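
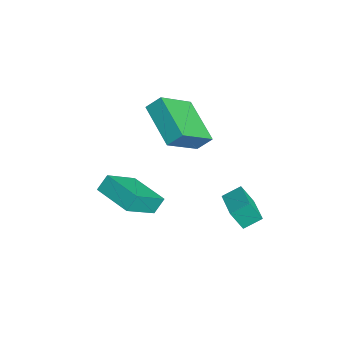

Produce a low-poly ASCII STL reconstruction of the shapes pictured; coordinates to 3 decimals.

solid 
facet normal -0.987 0.007 -0.163
outer loop
vertex -1.885 0.65 -0.471
vertex -1.948 1.424 -0.058
vertex -1.732 1.144 -1.374
endloop
endfacet
facet normal 0.073 -0.880 -0.469
outer loop
vertex -0.332 1.136 -1.142
vertex -1.885 0.65 -0.471
vertex -1.732 1.144 -1.374
endloop
endfacet
facet normal -0.987 0.005 -0.163
outer loop
vertex -1.732 1.144 -1.374
vertex -1.948 1.424 -0.058
vertex -1.796 1.918 -0.961
endloop
endfacet
facet normal 0.146 0.475 -0.868
outer loop
vertex -1.796 1.918 -0.961
vertex -0.332 1.136 -1.142
vertex -1.732 1.144 -1.374
endloop
endfacet
facet normal -0.147 -0.475 0.868
outer loop
vertex -1.885 0.65 -0.471
vertex -0.548 1.416 0.174
vertex -1.948 1.424 -0.058
endloop
endfacet
facet normal 0.073 -0.880 -0.469
outer loop
vertex -0.484 0.642 -0.239
vertex -1.885 0.65 -0.471
vertex -0.332 1.136 -1.142
endloop
endfacet
facet normal -0.146 -0.475 0.868
outer loop
vertex -0.484 0.642 -0.239
vertex -0.548 1.416 0.174
vertex -1.885 0.65 -0.471
endloop
endfacet
facet normal -0.073 0.880 0.469
outer loop
vertex -1.948 1.424 -0.058
vertex -0.548 1.416 0.174
vertex -1.796 1.918 -0.961
endloop
endfacet
facet normal 0.146 0.475 -0.868
outer loop
vertex -0.395 1.91 -0.729
vertex -0.332 1.136 -1.142
vertex -1.796 1.918 -0.961
endloop
endfacet
facet normal -0.073 0.880 0.469
outer loop
vertex -1.796 1.918 -0.961
vertex -0.548 1.416 0.174
vertex -0.395 1.91 -0.729
endloop
endfacet
facet normal 0.987 -0.006 0.163
outer loop
vertex -0.395 1.91 -0.729
vertex -0.484 0.642 -0.239
vertex -0.332 1.136 -1.142
endloop
endfacet
facet normal 0.986 -0.006 0.164
outer loop
vertex -0.548 1.416 0.174
vertex -0.484 0.642 -0.239
vertex -0.395 1.91 -0.729
endloop
endfacet
facet normal -0.420 0.672 -0.611
outer loop
vertex -4.678 0.026 3.067
vertex -2.816 0.478 2.284
vertex -4.777 -0.555 2.496
endloop
endfacet
facet normal -0.899 -0.219 0.378
outer loop
vertex -3.924 -1.918 3.736
vertex -4.678 0.026 3.067
vertex -4.777 -0.555 2.496
endloop
endfacet
facet normal -0.420 0.671 -0.611
outer loop
vertex -4.777 -0.555 2.496
vertex -2.816 0.478 2.284
vertex -2.914 -0.103 1.713
endloop
endfacet
facet normal -0.121 -0.708 -0.696
outer loop
vertex -2.914 -0.103 1.713
vertex -3.924 -1.918 3.736
vertex -4.777 -0.555 2.496
endloop
endfacet
facet normal 0.121 0.708 0.696
outer loop
vertex -4.678 0.026 3.067
vertex -1.963 -0.885 3.524
vertex -2.816 0.478 2.284
endloop
endfacet
facet normal -0.900 -0.219 0.377
outer loop
vertex -3.826 -1.337 4.307
vertex -4.678 0.026 3.067
vertex -3.924 -1.918 3.736
endloop
endfacet
facet normal 0.121 0.708 0.696
outer loop
vertex -3.826 -1.337 4.307
vertex -1.963 -0.885 3.524
vertex -4.678 0.026 3.067
endloop
endfacet
facet normal 0.900 0.219 -0.378
outer loop
vertex -2.816 0.478 2.284
vertex -1.963 -0.885 3.524
vertex -2.914 -0.103 1.713
endloop
endfacet
facet normal -0.121 -0.708 -0.696
outer loop
vertex -2.062 -1.466 2.953
vertex -3.924 -1.918 3.736
vertex -2.914 -0.103 1.713
endloop
endfacet
facet normal 0.900 0.218 -0.378
outer loop
vertex -2.914 -0.103 1.713
vertex -1.963 -0.885 3.524
vertex -2.062 -1.466 2.953
endloop
endfacet
facet normal 0.420 -0.671 0.611
outer loop
vertex -2.062 -1.466 2.953
vertex -3.826 -1.337 4.307
vertex -3.924 -1.918 3.736
endloop
endfacet
facet normal 0.420 -0.672 0.611
outer loop
vertex -1.963 -0.885 3.524
vertex -3.826 -1.337 4.307
vertex -2.062 -1.466 2.953
endloop
endfacet
facet normal -0.442 0.639 -0.630
outer loop
vertex -4.716 -2.234 -1.393
vertex -3.23 -1.337 -1.525
vertex -4.495 -2.691 -2.011
endloop
endfacet
facet normal -0.854 -0.515 0.076
outer loop
vertex -3.63 -3.943 -0.775
vertex -4.716 -2.234 -1.393
vertex -4.495 -2.691 -2.011
endloop
endfacet
facet normal -0.441 0.638 -0.631
outer loop
vertex -4.495 -2.691 -2.011
vertex -3.23 -1.337 -1.525
vertex -3.009 -1.795 -2.143
endloop
endfacet
facet normal 0.276 -0.572 -0.772
outer loop
vertex -3.009 -1.795 -2.143
vertex -3.63 -3.943 -0.775
vertex -4.495 -2.691 -2.011
endloop
endfacet
facet normal -0.276 0.572 0.773
outer loop
vertex -4.716 -2.234 -1.393
vertex -2.365 -2.589 -0.289
vertex -3.23 -1.337 -1.525
endloop
endfacet
facet normal -0.854 -0.515 0.076
outer loop
vertex -3.851 -3.485 -0.157
vertex -4.716 -2.234 -1.393
vertex -3.63 -3.943 -0.775
endloop
endfacet
facet normal -0.276 0.572 0.772
outer loop
vertex -3.851 -3.485 -0.157
vertex -2.365 -2.589 -0.289
vertex -4.716 -2.234 -1.393
endloop
endfacet
facet normal 0.854 0.515 -0.076
outer loop
vertex -3.23 -1.337 -1.525
vertex -2.365 -2.589 -0.289
vertex -3.009 -1.795 -2.143
endloop
endfacet
facet normal 0.277 -0.572 -0.772
outer loop
vertex -2.144 -3.046 -0.907
vertex -3.63 -3.943 -0.775
vertex -3.009 -1.795 -2.143
endloop
endfacet
facet normal 0.854 0.515 -0.076
outer loop
vertex -3.009 -1.795 -2.143
vertex -2.365 -2.589 -0.289
vertex -2.144 -3.046 -0.907
endloop
endfacet
facet normal 0.441 -0.638 0.631
outer loop
vertex -2.144 -3.046 -0.907
vertex -3.851 -3.485 -0.157
vertex -3.63 -3.943 -0.775
endloop
endfacet
facet normal 0.441 -0.639 0.630
outer loop
vertex -2.365 -2.589 -0.289
vertex -3.851 -3.485 -0.157
vertex -2.144 -3.046 -0.907
endloop
endfacet

endsolid


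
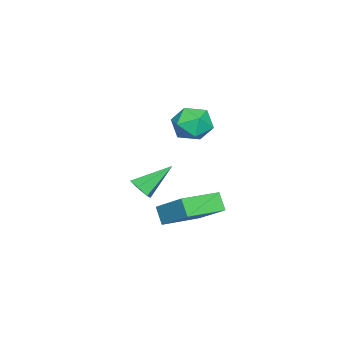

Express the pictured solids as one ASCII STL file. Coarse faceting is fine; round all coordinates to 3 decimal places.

solid 
facet normal -0.937 0.167 0.308
outer loop
vertex -3.489 -1.576 0.677
vertex -3.434 -2.345 1.261
vertex -3.172 -1.472 1.585
endloop
endfacet
facet normal -0.615 0.778 0.126
outer loop
vertex -3.489 -1.576 0.677
vertex -3.172 -1.472 1.585
vertex -2.73 -1.006 0.862
endloop
endfacet
facet normal -0.408 0.724 -0.556
outer loop
vertex -3.489 -1.576 0.677
vertex -2.73 -1.006 0.862
vertex -2.718 -1.59 0.092
endloop
endfacet
facet normal -0.602 0.080 -0.795
outer loop
vertex -3.489 -1.576 0.677
vertex -2.718 -1.59 0.092
vertex -3.153 -2.418 0.338
endloop
endfacet
facet normal -0.928 -0.265 -0.262
outer loop
vertex -3.489 -1.576 0.677
vertex -3.153 -2.418 0.338
vertex -3.434 -2.345 1.261
endloop
endfacet
facet normal -0.031 0.849 0.528
outer loop
vertex -2.73 -1.006 0.862
vertex -3.172 -1.472 1.585
vertex -2.207 -1.422 1.562
endloop
endfacet
facet normal -0.551 -0.140 0.823
outer loop
vertex -3.172 -1.472 1.585
vertex -3.434 -2.345 1.261
vertex -2.642 -2.25 1.808
endloop
endfacet
facet normal -0.537 -0.838 -0.097
outer loop
vertex -3.434 -2.345 1.261
vertex -3.153 -2.418 0.338
vertex -2.63 -2.834 1.038
endloop
endfacet
facet normal -0.008 -0.281 -0.960
outer loop
vertex -3.153 -2.418 0.338
vertex -2.718 -1.59 0.092
vertex -2.188 -2.368 0.315
endloop
endfacet
facet normal 0.304 0.761 -0.573
outer loop
vertex -2.718 -1.59 0.092
vertex -2.73 -1.006 0.862
vertex -1.926 -1.495 0.639
endloop
endfacet
facet normal 0.602 -0.080 0.795
outer loop
vertex -1.871 -2.264 1.223
vertex -2.207 -1.422 1.562
vertex -2.642 -2.25 1.808
endloop
endfacet
facet normal 0.408 -0.724 0.556
outer loop
vertex -1.871 -2.264 1.223
vertex -2.642 -2.25 1.808
vertex -2.63 -2.834 1.038
endloop
endfacet
facet normal 0.615 -0.778 -0.126
outer loop
vertex -1.871 -2.264 1.223
vertex -2.63 -2.834 1.038
vertex -2.188 -2.368 0.315
endloop
endfacet
facet normal 0.937 -0.167 -0.308
outer loop
vertex -1.871 -2.264 1.223
vertex -2.188 -2.368 0.315
vertex -1.926 -1.495 0.639
endloop
endfacet
facet normal 0.928 0.265 0.262
outer loop
vertex -1.871 -2.264 1.223
vertex -1.926 -1.495 0.639
vertex -2.207 -1.422 1.562
endloop
endfacet
facet normal 0.008 0.281 0.960
outer loop
vertex -2.642 -2.25 1.808
vertex -2.207 -1.422 1.562
vertex -3.172 -1.472 1.585
endloop
endfacet
facet normal -0.304 -0.761 0.573
outer loop
vertex -2.63 -2.834 1.038
vertex -2.642 -2.25 1.808
vertex -3.434 -2.345 1.261
endloop
endfacet
facet normal 0.031 -0.849 -0.528
outer loop
vertex -2.188 -2.368 0.315
vertex -2.63 -2.834 1.038
vertex -3.153 -2.418 0.338
endloop
endfacet
facet normal 0.551 0.140 -0.823
outer loop
vertex -1.926 -1.495 0.639
vertex -2.188 -2.368 0.315
vertex -2.718 -1.59 0.092
endloop
endfacet
facet normal 0.537 0.838 0.097
outer loop
vertex -2.207 -1.422 1.562
vertex -1.926 -1.495 0.639
vertex -2.73 -1.006 0.862
endloop
endfacet
facet normal -0.828 0.547 -0.121
outer loop
vertex -3.139 -0.899 -3.097
vertex -2.745 -0.471 -3.861
vertex -3.917 -2.344 -4.31
endloop
endfacet
facet normal -0.411 -0.446 0.795
outer loop
vertex -2.335 -3.389 -4.079
vertex -3.139 -0.899 -3.097
vertex -3.917 -2.344 -4.31
endloop
endfacet
facet normal -0.828 0.547 -0.120
outer loop
vertex -3.917 -2.344 -4.31
vertex -2.745 -0.471 -3.861
vertex -3.523 -1.915 -5.073
endloop
endfacet
facet normal -0.381 -0.708 -0.595
outer loop
vertex -3.523 -1.915 -5.073
vertex -2.335 -3.389 -4.079
vertex -3.917 -2.344 -4.31
endloop
endfacet
facet normal 0.381 0.709 0.594
outer loop
vertex -3.139 -0.899 -3.097
vertex -1.163 -1.516 -3.63
vertex -2.745 -0.471 -3.861
endloop
endfacet
facet normal -0.411 -0.446 0.795
outer loop
vertex -1.557 -1.945 -2.867
vertex -3.139 -0.899 -3.097
vertex -2.335 -3.389 -4.079
endloop
endfacet
facet normal 0.381 0.708 0.595
outer loop
vertex -1.557 -1.945 -2.867
vertex -1.163 -1.516 -3.63
vertex -3.139 -0.899 -3.097
endloop
endfacet
facet normal 0.411 0.446 -0.795
outer loop
vertex -2.745 -0.471 -3.861
vertex -1.163 -1.516 -3.63
vertex -3.523 -1.915 -5.073
endloop
endfacet
facet normal -0.382 -0.708 -0.594
outer loop
vertex -1.941 -2.961 -4.843
vertex -2.335 -3.389 -4.079
vertex -3.523 -1.915 -5.073
endloop
endfacet
facet normal 0.411 0.446 -0.795
outer loop
vertex -3.523 -1.915 -5.073
vertex -1.163 -1.516 -3.63
vertex -1.941 -2.961 -4.843
endloop
endfacet
facet normal 0.828 -0.547 0.120
outer loop
vertex -1.941 -2.961 -4.843
vertex -1.557 -1.945 -2.867
vertex -2.335 -3.389 -4.079
endloop
endfacet
facet normal 0.828 -0.547 0.120
outer loop
vertex -1.163 -1.516 -3.63
vertex -1.557 -1.945 -2.867
vertex -1.941 -2.961 -4.843
endloop
endfacet
facet normal 0.535 -0.575 -0.619
outer loop
vertex -2.097 -4.137 -2.949
vertex -2.598 -4.197 -3.326
vertex -2.192 -3.724 -3.415
endloop
endfacet
facet normal 0.640 0.635 0.433
outer loop
vertex -2.097 -4.137 -2.949
vertex -2.192 -3.724 -3.415
vertex -3.562 -3.163 -2.214
endloop
endfacet
facet normal 0.536 -0.576 -0.617
outer loop
vertex -2.192 -3.724 -3.415
vertex -2.598 -4.197 -3.326
vertex -2.692 -3.784 -3.793
endloop
endfacet
facet normal 0.118 0.945 -0.306
outer loop
vertex -2.192 -3.724 -3.415
vertex -2.692 -3.784 -3.793
vertex -3.562 -3.163 -2.214
endloop
endfacet
facet normal 0.537 -0.576 -0.617
outer loop
vertex -2.692 -3.784 -3.793
vertex -2.598 -4.197 -3.326
vertex -3.098 -4.258 -3.704
endloop
endfacet
facet normal -0.678 0.475 -0.561
outer loop
vertex -2.692 -3.784 -3.793
vertex -3.098 -4.258 -3.704
vertex -3.562 -3.163 -2.214
endloop
endfacet
facet normal 0.537 -0.575 -0.618
outer loop
vertex -3.098 -4.258 -3.704
vertex -2.598 -4.197 -3.326
vertex -3.004 -4.671 -3.238
endloop
endfacet
facet normal -0.951 -0.301 -0.075
outer loop
vertex -3.098 -4.258 -3.704
vertex -3.004 -4.671 -3.238
vertex -3.562 -3.163 -2.214
endloop
endfacet
facet normal 0.536 -0.574 -0.619
outer loop
vertex -3.004 -4.671 -3.238
vertex -2.598 -4.197 -3.326
vertex -2.503 -4.611 -2.86
endloop
endfacet
facet normal -0.429 -0.611 0.666
outer loop
vertex -3.004 -4.671 -3.238
vertex -2.503 -4.611 -2.86
vertex -3.562 -3.163 -2.214
endloop
endfacet
facet normal 0.535 -0.575 -0.619
outer loop
vertex -2.503 -4.611 -2.86
vertex -2.598 -4.197 -3.326
vertex -2.097 -4.137 -2.949
endloop
endfacet
facet normal 0.367 -0.142 0.919
outer loop
vertex -2.503 -4.611 -2.86
vertex -2.097 -4.137 -2.949
vertex -3.562 -3.163 -2.214
endloop
endfacet

endsolid


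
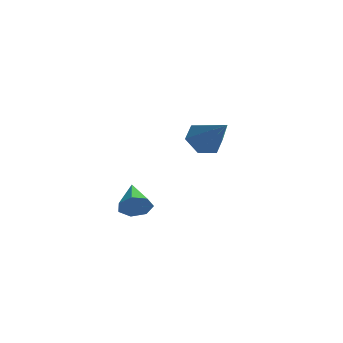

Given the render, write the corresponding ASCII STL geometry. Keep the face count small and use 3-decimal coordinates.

solid 
facet normal 0.347 -0.866 -0.359
outer loop
vertex 0.435 1.017 -2.768
vertex -0.14 1.04 -3.38
vertex 0.64 1.353 -3.381
endloop
endfacet
facet normal 0.681 0.522 0.514
outer loop
vertex 0.435 1.017 -2.768
vertex 0.64 1.353 -3.381
vertex -0.74 2.54 -2.76
endloop
endfacet
facet normal 0.347 -0.866 -0.359
outer loop
vertex 0.64 1.353 -3.381
vertex -0.14 1.04 -3.38
vertex 0.258 1.454 -3.994
endloop
endfacet
facet normal 0.574 0.787 -0.228
outer loop
vertex 0.64 1.353 -3.381
vertex 0.258 1.454 -3.994
vertex -0.74 2.54 -2.76
endloop
endfacet
facet normal 0.348 -0.866 -0.359
outer loop
vertex 0.258 1.454 -3.994
vertex -0.14 1.04 -3.38
vertex -0.423 1.243 -4.145
endloop
endfacet
facet normal -0.070 0.720 -0.690
outer loop
vertex 0.258 1.454 -3.994
vertex -0.423 1.243 -4.145
vertex -0.74 2.54 -2.76
endloop
endfacet
facet normal 0.347 -0.867 -0.358
outer loop
vertex -0.423 1.243 -4.145
vertex -0.14 1.04 -3.38
vertex -0.891 0.88 -3.72
endloop
endfacet
facet normal -0.765 0.373 -0.524
outer loop
vertex -0.423 1.243 -4.145
vertex -0.891 0.88 -3.72
vertex -0.74 2.54 -2.76
endloop
endfacet
facet normal 0.347 -0.867 -0.358
outer loop
vertex -0.891 0.88 -3.72
vertex -0.14 1.04 -3.38
vertex -0.793 0.638 -3.039
endloop
endfacet
facet normal -0.989 0.006 0.145
outer loop
vertex -0.891 0.88 -3.72
vertex -0.793 0.638 -3.039
vertex -0.74 2.54 -2.76
endloop
endfacet
facet normal 0.346 -0.867 -0.359
outer loop
vertex -0.793 0.638 -3.039
vertex -0.14 1.04 -3.38
vertex -0.203 0.698 -2.616
endloop
endfacet
facet normal -0.573 -0.103 0.813
outer loop
vertex -0.793 0.638 -3.039
vertex -0.203 0.698 -2.616
vertex -0.74 2.54 -2.76
endloop
endfacet
facet normal 0.348 -0.866 -0.359
outer loop
vertex -0.203 0.698 -2.616
vertex -0.14 1.04 -3.38
vertex 0.435 1.017 -2.768
endloop
endfacet
facet normal 0.170 0.126 0.977
outer loop
vertex -0.203 0.698 -2.616
vertex 0.435 1.017 -2.768
vertex -0.74 2.54 -2.76
endloop
endfacet
facet normal -0.594 0.442 -0.672
outer loop
vertex 3.953 -0.342 1.193
vertex 3.334 -0.143 1.871
vertex 4.019 0.467 1.667
endloop
endfacet
facet normal 0.962 0.076 -0.264
outer loop
vertex 3.953 -0.342 1.193
vertex 4.019 0.467 1.667
vertex 4.586 -1.077 3.289
endloop
endfacet
facet normal -0.594 0.442 -0.672
outer loop
vertex 4.019 0.467 1.667
vertex 3.334 -0.143 1.871
vertex 3.4 0.666 2.345
endloop
endfacet
facet normal 0.645 0.653 0.397
outer loop
vertex 4.019 0.467 1.667
vertex 3.4 0.666 2.345
vertex 4.586 -1.077 3.289
endloop
endfacet
facet normal -0.593 0.442 -0.672
outer loop
vertex 3.4 0.666 2.345
vertex 3.334 -0.143 1.871
vertex 2.714 0.056 2.549
endloop
endfacet
facet normal -0.104 0.418 0.902
outer loop
vertex 3.4 0.666 2.345
vertex 2.714 0.056 2.549
vertex 4.586 -1.077 3.289
endloop
endfacet
facet normal -0.593 0.442 -0.672
outer loop
vertex 2.714 0.056 2.549
vertex 3.334 -0.143 1.871
vertex 2.648 -0.753 2.075
endloop
endfacet
facet normal -0.534 -0.394 0.748
outer loop
vertex 2.714 0.056 2.549
vertex 2.648 -0.753 2.075
vertex 4.586 -1.077 3.289
endloop
endfacet
facet normal -0.593 0.442 -0.672
outer loop
vertex 2.648 -0.753 2.075
vertex 3.334 -0.143 1.871
vertex 3.268 -0.952 1.397
endloop
endfacet
facet normal -0.217 -0.972 0.087
outer loop
vertex 2.648 -0.753 2.075
vertex 3.268 -0.952 1.397
vertex 4.586 -1.077 3.289
endloop
endfacet
facet normal -0.594 0.442 -0.672
outer loop
vertex 3.268 -0.952 1.397
vertex 3.334 -0.143 1.871
vertex 3.953 -0.342 1.193
endloop
endfacet
facet normal 0.531 -0.737 -0.419
outer loop
vertex 3.268 -0.952 1.397
vertex 3.953 -0.342 1.193
vertex 4.586 -1.077 3.289
endloop
endfacet

endsolid


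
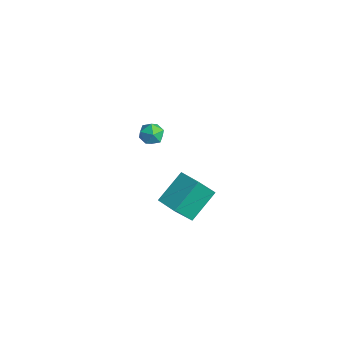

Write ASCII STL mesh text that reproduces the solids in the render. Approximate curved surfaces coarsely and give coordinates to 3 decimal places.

solid 
facet normal -0.090 0.677 0.730
outer loop
vertex -3.17 0.863 3.755
vertex -2.943 0.437 4.178
vertex -2.539 0.826 3.867
endloop
endfacet
facet normal 0.040 0.994 0.103
outer loop
vertex -3.17 0.863 3.755
vertex -2.539 0.826 3.867
vertex -2.754 0.897 3.267
endloop
endfacet
facet normal -0.479 0.804 -0.352
outer loop
vertex -3.17 0.863 3.755
vertex -2.754 0.897 3.267
vertex -3.292 0.551 3.208
endloop
endfacet
facet normal -0.929 0.371 -0.004
outer loop
vertex -3.17 0.863 3.755
vertex -3.292 0.551 3.208
vertex -3.408 0.267 3.771
endloop
endfacet
facet normal -0.688 0.293 0.664
outer loop
vertex -3.17 0.863 3.755
vertex -3.408 0.267 3.771
vertex -2.943 0.437 4.178
endloop
endfacet
facet normal 0.657 0.739 -0.148
outer loop
vertex -2.754 0.897 3.267
vertex -2.539 0.826 3.867
vertex -2.272 0.493 3.389
endloop
endfacet
facet normal 0.446 0.228 0.865
outer loop
vertex -2.539 0.826 3.867
vertex -2.943 0.437 4.178
vertex -2.388 0.209 3.952
endloop
endfacet
facet normal -0.521 -0.392 0.759
outer loop
vertex -2.943 0.437 4.178
vertex -3.408 0.267 3.771
vertex -2.926 -0.137 3.893
endloop
endfacet
facet normal -0.909 -0.267 -0.322
outer loop
vertex -3.408 0.267 3.771
vertex -3.292 0.551 3.208
vertex -3.141 -0.066 3.293
endloop
endfacet
facet normal -0.182 0.433 -0.883
outer loop
vertex -3.292 0.551 3.208
vertex -2.754 0.897 3.267
vertex -2.737 0.323 2.982
endloop
endfacet
facet normal 0.929 -0.371 0.004
outer loop
vertex -2.51 -0.103 3.405
vertex -2.272 0.493 3.389
vertex -2.388 0.209 3.952
endloop
endfacet
facet normal 0.479 -0.804 0.352
outer loop
vertex -2.51 -0.103 3.405
vertex -2.388 0.209 3.952
vertex -2.926 -0.137 3.893
endloop
endfacet
facet normal -0.040 -0.994 -0.103
outer loop
vertex -2.51 -0.103 3.405
vertex -2.926 -0.137 3.893
vertex -3.141 -0.066 3.293
endloop
endfacet
facet normal 0.090 -0.677 -0.730
outer loop
vertex -2.51 -0.103 3.405
vertex -3.141 -0.066 3.293
vertex -2.737 0.323 2.982
endloop
endfacet
facet normal 0.688 -0.293 -0.664
outer loop
vertex -2.51 -0.103 3.405
vertex -2.737 0.323 2.982
vertex -2.272 0.493 3.389
endloop
endfacet
facet normal 0.909 0.267 0.322
outer loop
vertex -2.388 0.209 3.952
vertex -2.272 0.493 3.389
vertex -2.539 0.826 3.867
endloop
endfacet
facet normal 0.182 -0.433 0.883
outer loop
vertex -2.926 -0.137 3.893
vertex -2.388 0.209 3.952
vertex -2.943 0.437 4.178
endloop
endfacet
facet normal -0.657 -0.739 0.148
outer loop
vertex -3.141 -0.066 3.293
vertex -2.926 -0.137 3.893
vertex -3.408 0.267 3.771
endloop
endfacet
facet normal -0.446 -0.228 -0.865
outer loop
vertex -2.737 0.323 2.982
vertex -3.141 -0.066 3.293
vertex -3.292 0.551 3.208
endloop
endfacet
facet normal 0.521 0.392 -0.759
outer loop
vertex -2.272 0.493 3.389
vertex -2.737 0.323 2.982
vertex -2.754 0.897 3.267
endloop
endfacet
facet normal -0.983 -0.127 -0.132
outer loop
vertex -3.37 0.994 -2.097
vertex -3.7 2.419 -1.013
vertex -3.329 1.907 -3.286
endloop
endfacet
facet normal 0.181 -0.783 -0.595
outer loop
vertex -2.14 2.061 -3.127
vertex -3.37 0.994 -2.097
vertex -3.329 1.907 -3.286
endloop
endfacet
facet normal -0.983 -0.128 -0.132
outer loop
vertex -3.329 1.907 -3.286
vertex -3.7 2.419 -1.013
vertex -3.659 3.332 -2.203
endloop
endfacet
facet normal 0.027 0.609 -0.793
outer loop
vertex -3.659 3.332 -2.203
vertex -2.14 2.061 -3.127
vertex -3.329 1.907 -3.286
endloop
endfacet
facet normal -0.027 -0.609 0.793
outer loop
vertex -3.37 0.994 -2.097
vertex -2.511 2.573 -0.854
vertex -3.7 2.419 -1.013
endloop
endfacet
facet normal 0.181 -0.783 -0.595
outer loop
vertex -2.181 1.148 -1.937
vertex -3.37 0.994 -2.097
vertex -2.14 2.061 -3.127
endloop
endfacet
facet normal -0.028 -0.609 0.793
outer loop
vertex -2.181 1.148 -1.937
vertex -2.511 2.573 -0.854
vertex -3.37 0.994 -2.097
endloop
endfacet
facet normal -0.181 0.783 0.595
outer loop
vertex -3.7 2.419 -1.013
vertex -2.511 2.573 -0.854
vertex -3.659 3.332 -2.203
endloop
endfacet
facet normal 0.028 0.609 -0.792
outer loop
vertex -2.47 3.486 -2.043
vertex -2.14 2.061 -3.127
vertex -3.659 3.332 -2.203
endloop
endfacet
facet normal -0.181 0.783 0.595
outer loop
vertex -3.659 3.332 -2.203
vertex -2.511 2.573 -0.854
vertex -2.47 3.486 -2.043
endloop
endfacet
facet normal 0.983 0.127 0.132
outer loop
vertex -2.47 3.486 -2.043
vertex -2.181 1.148 -1.937
vertex -2.14 2.061 -3.127
endloop
endfacet
facet normal 0.983 0.127 0.132
outer loop
vertex -2.511 2.573 -0.854
vertex -2.181 1.148 -1.937
vertex -2.47 3.486 -2.043
endloop
endfacet

endsolid


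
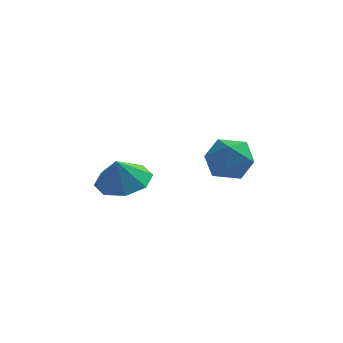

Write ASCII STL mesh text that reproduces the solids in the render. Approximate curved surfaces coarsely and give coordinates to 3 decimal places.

solid 
facet normal -0.558 0.782 0.278
outer loop
vertex -1.003 2.966 -3.139
vertex -0.645 2.887 -2.199
vertex -0.168 3.467 -2.874
endloop
endfacet
facet normal -0.371 0.834 -0.408
outer loop
vertex -1.003 2.966 -3.139
vertex -0.168 3.467 -2.874
vertex -0.217 3.006 -3.771
endloop
endfacet
facet normal -0.614 0.255 -0.747
outer loop
vertex -1.003 2.966 -3.139
vertex -0.217 3.006 -3.771
vertex -0.724 2.141 -3.65
endloop
endfacet
facet normal -0.950 -0.154 -0.270
outer loop
vertex -1.003 2.966 -3.139
vertex -0.724 2.141 -3.65
vertex -0.988 2.068 -2.679
endloop
endfacet
facet normal -0.916 0.171 0.363
outer loop
vertex -1.003 2.966 -3.139
vertex -0.988 2.068 -2.679
vertex -0.645 2.887 -2.199
endloop
endfacet
facet normal 0.342 0.828 -0.444
outer loop
vertex -0.217 3.006 -3.771
vertex -0.168 3.467 -2.874
vertex 0.628 2.952 -3.221
endloop
endfacet
facet normal 0.040 0.744 0.667
outer loop
vertex -0.168 3.467 -2.874
vertex -0.645 2.887 -2.199
vertex 0.364 2.879 -2.25
endloop
endfacet
facet normal -0.540 -0.246 0.805
outer loop
vertex -0.645 2.887 -2.199
vertex -0.988 2.068 -2.679
vertex -0.143 2.014 -2.129
endloop
endfacet
facet normal -0.596 -0.772 -0.220
outer loop
vertex -0.988 2.068 -2.679
vertex -0.724 2.141 -3.65
vertex -0.192 1.553 -3.026
endloop
endfacet
facet normal -0.051 -0.109 -0.993
outer loop
vertex -0.724 2.141 -3.65
vertex -0.217 3.006 -3.771
vertex 0.285 2.133 -3.701
endloop
endfacet
facet normal 0.950 0.154 0.270
outer loop
vertex 0.643 2.054 -2.761
vertex 0.628 2.952 -3.221
vertex 0.364 2.879 -2.25
endloop
endfacet
facet normal 0.614 -0.255 0.747
outer loop
vertex 0.643 2.054 -2.761
vertex 0.364 2.879 -2.25
vertex -0.143 2.014 -2.129
endloop
endfacet
facet normal 0.371 -0.834 0.408
outer loop
vertex 0.643 2.054 -2.761
vertex -0.143 2.014 -2.129
vertex -0.192 1.553 -3.026
endloop
endfacet
facet normal 0.558 -0.782 -0.278
outer loop
vertex 0.643 2.054 -2.761
vertex -0.192 1.553 -3.026
vertex 0.285 2.133 -3.701
endloop
endfacet
facet normal 0.916 -0.171 -0.363
outer loop
vertex 0.643 2.054 -2.761
vertex 0.285 2.133 -3.701
vertex 0.628 2.952 -3.221
endloop
endfacet
facet normal 0.596 0.772 0.220
outer loop
vertex 0.364 2.879 -2.25
vertex 0.628 2.952 -3.221
vertex -0.168 3.467 -2.874
endloop
endfacet
facet normal 0.051 0.109 0.993
outer loop
vertex -0.143 2.014 -2.129
vertex 0.364 2.879 -2.25
vertex -0.645 2.887 -2.199
endloop
endfacet
facet normal -0.342 -0.828 0.444
outer loop
vertex -0.192 1.553 -3.026
vertex -0.143 2.014 -2.129
vertex -0.988 2.068 -2.679
endloop
endfacet
facet normal -0.040 -0.744 -0.667
outer loop
vertex 0.285 2.133 -3.701
vertex -0.192 1.553 -3.026
vertex -0.724 2.141 -3.65
endloop
endfacet
facet normal 0.540 0.246 -0.805
outer loop
vertex 0.628 2.952 -3.221
vertex 0.285 2.133 -3.701
vertex -0.217 3.006 -3.771
endloop
endfacet
facet normal 0.156 0.318 -0.935
outer loop
vertex -2.193 -1.068 -2.248
vertex -3.146 -1.268 -2.475
vertex -2.655 -0.471 -2.122
endloop
endfacet
facet normal 0.493 0.203 0.846
outer loop
vertex -2.193 -1.068 -2.248
vertex -2.655 -0.471 -2.122
vertex -3.314 -1.612 -1.465
endloop
endfacet
facet normal 0.156 0.318 -0.935
outer loop
vertex -2.655 -0.471 -2.122
vertex -3.146 -1.268 -2.475
vertex -3.405 -0.342 -2.203
endloop
endfacet
facet normal -0.007 0.502 0.865
outer loop
vertex -2.655 -0.471 -2.122
vertex -3.405 -0.342 -2.203
vertex -3.314 -1.612 -1.465
endloop
endfacet
facet normal 0.156 0.318 -0.935
outer loop
vertex -3.405 -0.342 -2.203
vertex -3.146 -1.268 -2.475
vertex -4.003 -0.755 -2.443
endloop
endfacet
facet normal -0.561 0.386 0.733
outer loop
vertex -3.405 -0.342 -2.203
vertex -4.003 -0.755 -2.443
vertex -3.314 -1.612 -1.465
endloop
endfacet
facet normal 0.156 0.319 -0.935
outer loop
vertex -4.003 -0.755 -2.443
vertex -3.146 -1.268 -2.475
vertex -4.099 -1.468 -2.702
endloop
endfacet
facet normal -0.846 -0.078 0.528
outer loop
vertex -4.003 -0.755 -2.443
vertex -4.099 -1.468 -2.702
vertex -3.314 -1.612 -1.465
endloop
endfacet
facet normal 0.156 0.318 -0.935
outer loop
vertex -4.099 -1.468 -2.702
vertex -3.146 -1.268 -2.475
vertex -3.636 -2.065 -2.828
endloop
endfacet
facet normal -0.695 -0.617 0.369
outer loop
vertex -4.099 -1.468 -2.702
vertex -3.636 -2.065 -2.828
vertex -3.314 -1.612 -1.465
endloop
endfacet
facet normal 0.156 0.318 -0.935
outer loop
vertex -3.636 -2.065 -2.828
vertex -3.146 -1.268 -2.475
vertex -2.886 -2.195 -2.747
endloop
endfacet
facet normal -0.197 -0.916 0.351
outer loop
vertex -3.636 -2.065 -2.828
vertex -2.886 -2.195 -2.747
vertex -3.314 -1.612 -1.465
endloop
endfacet
facet normal 0.156 0.318 -0.935
outer loop
vertex -2.886 -2.195 -2.747
vertex -3.146 -1.268 -2.475
vertex -2.288 -1.782 -2.507
endloop
endfacet
facet normal 0.358 -0.799 0.483
outer loop
vertex -2.886 -2.195 -2.747
vertex -2.288 -1.782 -2.507
vertex -3.314 -1.612 -1.465
endloop
endfacet
facet normal 0.156 0.318 -0.935
outer loop
vertex -2.288 -1.782 -2.507
vertex -3.146 -1.268 -2.475
vertex -2.193 -1.068 -2.248
endloop
endfacet
facet normal 0.643 -0.335 0.688
outer loop
vertex -2.288 -1.782 -2.507
vertex -2.193 -1.068 -2.248
vertex -3.314 -1.612 -1.465
endloop
endfacet

endsolid


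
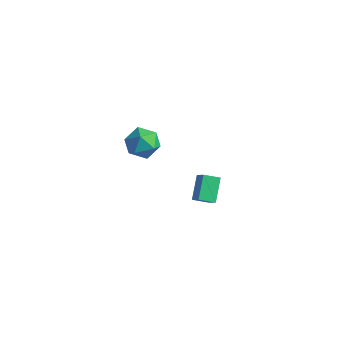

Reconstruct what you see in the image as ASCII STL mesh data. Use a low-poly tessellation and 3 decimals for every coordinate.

solid 
facet normal -0.013 0.256 0.967
outer loop
vertex -2.413 -1.312 3.59
vertex -3.327 -1.588 3.651
vertex -2.626 -2.215 3.826
endloop
endfacet
facet normal 0.641 0.049 0.766
outer loop
vertex -2.413 -1.312 3.59
vertex -2.626 -2.215 3.826
vertex -1.911 -2.036 3.216
endloop
endfacet
facet normal 0.851 0.471 0.231
outer loop
vertex -2.413 -1.312 3.59
vertex -1.911 -2.036 3.216
vertex -2.17 -1.298 2.664
endloop
endfacet
facet normal 0.328 0.939 0.100
outer loop
vertex -2.413 -1.312 3.59
vertex -2.17 -1.298 2.664
vertex -3.045 -1.021 2.933
endloop
endfacet
facet normal -0.206 0.806 0.555
outer loop
vertex -2.413 -1.312 3.59
vertex -3.045 -1.021 2.933
vertex -3.327 -1.588 3.651
endloop
endfacet
facet normal 0.594 -0.617 0.516
outer loop
vertex -1.911 -2.036 3.216
vertex -2.626 -2.215 3.826
vertex -2.515 -2.759 3.047
endloop
endfacet
facet normal -0.462 -0.282 0.841
outer loop
vertex -2.626 -2.215 3.826
vertex -3.327 -1.588 3.651
vertex -3.39 -2.482 3.316
endloop
endfacet
facet normal -0.775 0.607 0.175
outer loop
vertex -3.327 -1.588 3.651
vertex -3.045 -1.021 2.933
vertex -3.649 -1.744 2.764
endloop
endfacet
facet normal 0.088 0.823 -0.562
outer loop
vertex -3.045 -1.021 2.933
vertex -2.17 -1.298 2.664
vertex -2.934 -1.565 2.154
endloop
endfacet
facet normal 0.934 0.066 -0.351
outer loop
vertex -2.17 -1.298 2.664
vertex -1.911 -2.036 3.216
vertex -2.233 -2.192 2.329
endloop
endfacet
facet normal -0.328 -0.939 -0.100
outer loop
vertex -3.147 -2.468 2.39
vertex -2.515 -2.759 3.047
vertex -3.39 -2.482 3.316
endloop
endfacet
facet normal -0.851 -0.471 -0.231
outer loop
vertex -3.147 -2.468 2.39
vertex -3.39 -2.482 3.316
vertex -3.649 -1.744 2.764
endloop
endfacet
facet normal -0.641 -0.049 -0.766
outer loop
vertex -3.147 -2.468 2.39
vertex -3.649 -1.744 2.764
vertex -2.934 -1.565 2.154
endloop
endfacet
facet normal 0.013 -0.256 -0.967
outer loop
vertex -3.147 -2.468 2.39
vertex -2.934 -1.565 2.154
vertex -2.233 -2.192 2.329
endloop
endfacet
facet normal 0.206 -0.806 -0.555
outer loop
vertex -3.147 -2.468 2.39
vertex -2.233 -2.192 2.329
vertex -2.515 -2.759 3.047
endloop
endfacet
facet normal -0.088 -0.823 0.562
outer loop
vertex -3.39 -2.482 3.316
vertex -2.515 -2.759 3.047
vertex -2.626 -2.215 3.826
endloop
endfacet
facet normal -0.934 -0.066 0.351
outer loop
vertex -3.649 -1.744 2.764
vertex -3.39 -2.482 3.316
vertex -3.327 -1.588 3.651
endloop
endfacet
facet normal -0.594 0.617 -0.516
outer loop
vertex -2.934 -1.565 2.154
vertex -3.649 -1.744 2.764
vertex -3.045 -1.021 2.933
endloop
endfacet
facet normal 0.462 0.282 -0.841
outer loop
vertex -2.233 -2.192 2.329
vertex -2.934 -1.565 2.154
vertex -2.17 -1.298 2.664
endloop
endfacet
facet normal 0.775 -0.607 -0.175
outer loop
vertex -2.515 -2.759 3.047
vertex -2.233 -2.192 2.329
vertex -1.911 -2.036 3.216
endloop
endfacet
facet normal -0.662 -0.660 0.356
outer loop
vertex -2.252 2.086 -2.424
vertex -2.904 2.368 -3.113
vertex -1.725 1.064 -3.34
endloop
endfacet
facet normal 0.658 -0.285 0.697
outer loop
vertex -1.116 1.672 -3.667
vertex -2.252 2.086 -2.424
vertex -1.725 1.064 -3.34
endloop
endfacet
facet normal -0.662 -0.660 0.355
outer loop
vertex -1.725 1.064 -3.34
vertex -2.904 2.368 -3.113
vertex -2.377 1.347 -4.03
endloop
endfacet
facet normal 0.359 -0.695 -0.624
outer loop
vertex -2.377 1.347 -4.03
vertex -1.116 1.672 -3.667
vertex -1.725 1.064 -3.34
endloop
endfacet
facet normal -0.359 0.695 0.624
outer loop
vertex -2.252 2.086 -2.424
vertex -2.295 2.976 -3.44
vertex -2.904 2.368 -3.113
endloop
endfacet
facet normal 0.658 -0.286 0.697
outer loop
vertex -1.643 2.693 -2.75
vertex -2.252 2.086 -2.424
vertex -1.116 1.672 -3.667
endloop
endfacet
facet normal -0.359 0.695 0.624
outer loop
vertex -1.643 2.693 -2.75
vertex -2.295 2.976 -3.44
vertex -2.252 2.086 -2.424
endloop
endfacet
facet normal -0.659 0.285 -0.696
outer loop
vertex -2.904 2.368 -3.113
vertex -2.295 2.976 -3.44
vertex -2.377 1.347 -4.03
endloop
endfacet
facet normal 0.359 -0.695 -0.624
outer loop
vertex -1.768 1.954 -4.356
vertex -1.116 1.672 -3.667
vertex -2.377 1.347 -4.03
endloop
endfacet
facet normal -0.658 0.286 -0.697
outer loop
vertex -2.377 1.347 -4.03
vertex -2.295 2.976 -3.44
vertex -1.768 1.954 -4.356
endloop
endfacet
facet normal 0.661 0.661 -0.355
outer loop
vertex -1.768 1.954 -4.356
vertex -1.643 2.693 -2.75
vertex -1.116 1.672 -3.667
endloop
endfacet
facet normal 0.662 0.660 -0.355
outer loop
vertex -2.295 2.976 -3.44
vertex -1.643 2.693 -2.75
vertex -1.768 1.954 -4.356
endloop
endfacet

endsolid


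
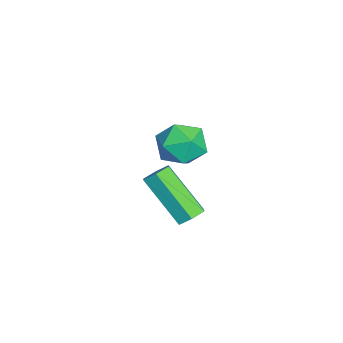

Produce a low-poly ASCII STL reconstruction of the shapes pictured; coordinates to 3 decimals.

solid 
facet normal 0.100 0.351 0.931
outer loop
vertex -3.805 0.633 3.197
vertex -3.597 -0.268 3.514
vertex -2.878 0.323 3.214
endloop
endfacet
facet normal 0.276 0.849 0.451
outer loop
vertex -3.805 0.633 3.197
vertex -2.878 0.323 3.214
vertex -3.208 0.836 2.45
endloop
endfacet
facet normal -0.290 0.957 0.028
outer loop
vertex -3.805 0.633 3.197
vertex -3.208 0.836 2.45
vertex -4.13 0.562 2.277
endloop
endfacet
facet normal -0.815 0.525 0.247
outer loop
vertex -3.805 0.633 3.197
vertex -4.13 0.562 2.277
vertex -4.37 -0.121 2.935
endloop
endfacet
facet normal -0.574 0.151 0.805
outer loop
vertex -3.805 0.633 3.197
vertex -4.37 -0.121 2.935
vertex -3.597 -0.268 3.514
endloop
endfacet
facet normal 0.805 0.591 0.049
outer loop
vertex -3.208 0.836 2.45
vertex -2.878 0.323 3.214
vertex -2.63 0.061 2.305
endloop
endfacet
facet normal 0.521 -0.215 0.826
outer loop
vertex -2.878 0.323 3.214
vertex -3.597 -0.268 3.514
vertex -2.87 -0.622 2.963
endloop
endfacet
facet normal -0.568 -0.540 0.621
outer loop
vertex -3.597 -0.268 3.514
vertex -4.37 -0.121 2.935
vertex -3.792 -0.896 2.79
endloop
endfacet
facet normal -0.958 0.066 -0.280
outer loop
vertex -4.37 -0.121 2.935
vertex -4.13 0.562 2.277
vertex -4.122 -0.383 2.026
endloop
endfacet
facet normal -0.108 0.765 -0.635
outer loop
vertex -4.13 0.562 2.277
vertex -3.208 0.836 2.45
vertex -3.403 0.208 1.726
endloop
endfacet
facet normal 0.815 -0.525 -0.247
outer loop
vertex -3.195 -0.693 2.043
vertex -2.63 0.061 2.305
vertex -2.87 -0.622 2.963
endloop
endfacet
facet normal 0.290 -0.957 -0.028
outer loop
vertex -3.195 -0.693 2.043
vertex -2.87 -0.622 2.963
vertex -3.792 -0.896 2.79
endloop
endfacet
facet normal -0.276 -0.849 -0.451
outer loop
vertex -3.195 -0.693 2.043
vertex -3.792 -0.896 2.79
vertex -4.122 -0.383 2.026
endloop
endfacet
facet normal -0.100 -0.351 -0.931
outer loop
vertex -3.195 -0.693 2.043
vertex -4.122 -0.383 2.026
vertex -3.403 0.208 1.726
endloop
endfacet
facet normal 0.574 -0.151 -0.805
outer loop
vertex -3.195 -0.693 2.043
vertex -3.403 0.208 1.726
vertex -2.63 0.061 2.305
endloop
endfacet
facet normal 0.958 -0.066 0.280
outer loop
vertex -2.87 -0.622 2.963
vertex -2.63 0.061 2.305
vertex -2.878 0.323 3.214
endloop
endfacet
facet normal 0.108 -0.765 0.635
outer loop
vertex -3.792 -0.896 2.79
vertex -2.87 -0.622 2.963
vertex -3.597 -0.268 3.514
endloop
endfacet
facet normal -0.805 -0.591 -0.049
outer loop
vertex -4.122 -0.383 2.026
vertex -3.792 -0.896 2.79
vertex -4.37 -0.121 2.935
endloop
endfacet
facet normal -0.521 0.215 -0.826
outer loop
vertex -3.403 0.208 1.726
vertex -4.122 -0.383 2.026
vertex -4.13 0.562 2.277
endloop
endfacet
facet normal 0.568 0.540 -0.621
outer loop
vertex -2.63 0.061 2.305
vertex -3.403 0.208 1.726
vertex -3.208 0.836 2.45
endloop
endfacet
facet normal 0.426 0.563 -0.708
outer loop
vertex 1.005 0.441 2.476
vertex 0.55 0.419 2.185
vertex 0.622 0.816 2.544
endloop
endfacet
facet normal 0.562 0.448 0.695
outer loop
vertex 1.005 0.441 2.476
vertex 0.622 0.816 2.544
vertex 0.144 -0.697 3.906
endloop
endfacet
facet normal 0.562 0.448 0.695
outer loop
vertex 0.144 -0.697 3.906
vertex 0.622 0.816 2.544
vertex -0.239 -0.322 3.974
endloop
endfacet
facet normal -0.426 -0.564 0.708
outer loop
vertex 0.144 -0.697 3.906
vertex -0.239 -0.322 3.974
vertex -0.31 -0.719 3.615
endloop
endfacet
facet normal 0.427 0.563 -0.708
outer loop
vertex 0.622 0.816 2.544
vertex 0.55 0.419 2.185
vertex 0.168 0.794 2.253
endloop
endfacet
facet normal -0.333 0.825 0.456
outer loop
vertex 0.622 0.816 2.544
vertex 0.168 0.794 2.253
vertex -0.239 -0.322 3.974
endloop
endfacet
facet normal -0.333 0.825 0.456
outer loop
vertex -0.239 -0.322 3.974
vertex 0.168 0.794 2.253
vertex -0.693 -0.344 3.683
endloop
endfacet
facet normal -0.426 -0.564 0.708
outer loop
vertex -0.239 -0.322 3.974
vertex -0.693 -0.344 3.683
vertex -0.31 -0.719 3.615
endloop
endfacet
facet normal 0.427 0.563 -0.708
outer loop
vertex 0.168 0.794 2.253
vertex 0.55 0.419 2.185
vertex 0.096 0.397 1.894
endloop
endfacet
facet normal -0.895 0.378 -0.238
outer loop
vertex 0.168 0.794 2.253
vertex 0.096 0.397 1.894
vertex -0.693 -0.344 3.683
endloop
endfacet
facet normal -0.895 0.378 -0.238
outer loop
vertex -0.693 -0.344 3.683
vertex 0.096 0.397 1.894
vertex -0.765 -0.741 3.324
endloop
endfacet
facet normal -0.426 -0.563 0.708
outer loop
vertex -0.693 -0.344 3.683
vertex -0.765 -0.741 3.324
vertex -0.31 -0.719 3.615
endloop
endfacet
facet normal 0.426 0.564 -0.708
outer loop
vertex 0.096 0.397 1.894
vertex 0.55 0.419 2.185
vertex 0.479 0.022 1.826
endloop
endfacet
facet normal -0.562 -0.448 -0.695
outer loop
vertex 0.096 0.397 1.894
vertex 0.479 0.022 1.826
vertex -0.765 -0.741 3.324
endloop
endfacet
facet normal -0.562 -0.448 -0.695
outer loop
vertex -0.765 -0.741 3.324
vertex 0.479 0.022 1.826
vertex -0.382 -1.116 3.256
endloop
endfacet
facet normal -0.426 -0.563 0.708
outer loop
vertex -0.765 -0.741 3.324
vertex -0.382 -1.116 3.256
vertex -0.31 -0.719 3.615
endloop
endfacet
facet normal 0.426 0.564 -0.708
outer loop
vertex 0.479 0.022 1.826
vertex 0.55 0.419 2.185
vertex 0.933 0.044 2.117
endloop
endfacet
facet normal 0.333 -0.825 -0.456
outer loop
vertex 0.479 0.022 1.826
vertex 0.933 0.044 2.117
vertex -0.382 -1.116 3.256
endloop
endfacet
facet normal 0.333 -0.825 -0.456
outer loop
vertex -0.382 -1.116 3.256
vertex 0.933 0.044 2.117
vertex 0.072 -1.094 3.547
endloop
endfacet
facet normal -0.427 -0.563 0.708
outer loop
vertex -0.382 -1.116 3.256
vertex 0.072 -1.094 3.547
vertex -0.31 -0.719 3.615
endloop
endfacet
facet normal 0.426 0.563 -0.708
outer loop
vertex 0.933 0.044 2.117
vertex 0.55 0.419 2.185
vertex 1.005 0.441 2.476
endloop
endfacet
facet normal 0.895 -0.378 0.238
outer loop
vertex 0.933 0.044 2.117
vertex 1.005 0.441 2.476
vertex 0.072 -1.094 3.547
endloop
endfacet
facet normal 0.895 -0.378 0.238
outer loop
vertex 0.072 -1.094 3.547
vertex 1.005 0.441 2.476
vertex 0.144 -0.697 3.906
endloop
endfacet
facet normal -0.427 -0.563 0.708
outer loop
vertex 0.072 -1.094 3.547
vertex 0.144 -0.697 3.906
vertex -0.31 -0.719 3.615
endloop
endfacet

endsolid


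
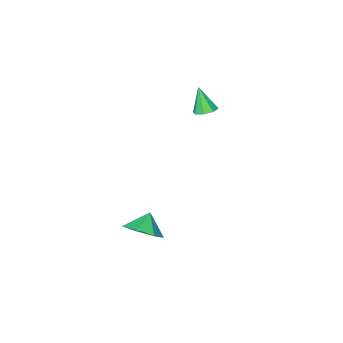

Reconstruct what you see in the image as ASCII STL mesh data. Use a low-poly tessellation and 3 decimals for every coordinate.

solid 
facet normal 0.023 0.421 -0.907
outer loop
vertex -3.204 -0.782 0.992
vertex -3.635 -1.144 0.813
vertex -3.615 -0.609 1.062
endloop
endfacet
facet normal 0.375 0.607 0.701
outer loop
vertex -3.204 -0.782 0.992
vertex -3.615 -0.609 1.062
vertex -3.665 -1.716 2.047
endloop
endfacet
facet normal 0.024 0.421 -0.907
outer loop
vertex -3.615 -0.609 1.062
vertex -3.635 -1.144 0.813
vertex -4.038 -0.749 0.986
endloop
endfacet
facet normal -0.335 0.635 0.696
outer loop
vertex -3.615 -0.609 1.062
vertex -4.038 -0.749 0.986
vertex -3.665 -1.716 2.047
endloop
endfacet
facet normal 0.022 0.420 -0.907
outer loop
vertex -4.038 -0.749 0.986
vertex -3.635 -1.144 0.813
vertex -4.224 -1.12 0.81
endloop
endfacet
facet normal -0.853 0.199 0.482
outer loop
vertex -4.038 -0.749 0.986
vertex -4.224 -1.12 0.81
vertex -3.665 -1.716 2.047
endloop
endfacet
facet normal 0.022 0.421 -0.907
outer loop
vertex -4.224 -1.12 0.81
vertex -3.635 -1.144 0.813
vertex -4.066 -1.505 0.635
endloop
endfacet
facet normal -0.878 -0.443 0.183
outer loop
vertex -4.224 -1.12 0.81
vertex -4.066 -1.505 0.635
vertex -3.665 -1.716 2.047
endloop
endfacet
facet normal 0.023 0.420 -0.907
outer loop
vertex -4.066 -1.505 0.635
vertex -3.635 -1.144 0.813
vertex -3.655 -1.679 0.565
endloop
endfacet
facet normal -0.393 -0.919 -0.026
outer loop
vertex -4.066 -1.505 0.635
vertex -3.655 -1.679 0.565
vertex -3.665 -1.716 2.047
endloop
endfacet
facet normal 0.022 0.420 -0.907
outer loop
vertex -3.655 -1.679 0.565
vertex -3.635 -1.144 0.813
vertex -3.232 -1.539 0.64
endloop
endfacet
facet normal 0.318 -0.948 -0.022
outer loop
vertex -3.655 -1.679 0.565
vertex -3.232 -1.539 0.64
vertex -3.665 -1.716 2.047
endloop
endfacet
facet normal 0.023 0.420 -0.907
outer loop
vertex -3.232 -1.539 0.64
vertex -3.635 -1.144 0.813
vertex -3.045 -1.167 0.817
endloop
endfacet
facet normal 0.837 -0.512 0.193
outer loop
vertex -3.232 -1.539 0.64
vertex -3.045 -1.167 0.817
vertex -3.665 -1.716 2.047
endloop
endfacet
facet normal 0.023 0.421 -0.907
outer loop
vertex -3.045 -1.167 0.817
vertex -3.635 -1.144 0.813
vertex -3.204 -0.782 0.992
endloop
endfacet
facet normal 0.860 0.132 0.492
outer loop
vertex -3.045 -1.167 0.817
vertex -3.204 -0.782 0.992
vertex -3.665 -1.716 2.047
endloop
endfacet
facet normal 0.632 0.271 -0.726
outer loop
vertex 2.952 2.192 -1.519
vertex 2.339 1.857 -2.177
vertex 2.392 2.739 -1.802
endloop
endfacet
facet normal -0.118 0.358 0.926
outer loop
vertex 2.952 2.192 -1.519
vertex 2.392 2.739 -1.802
vertex 1.701 1.583 -1.443
endloop
endfacet
facet normal 0.631 0.271 -0.727
outer loop
vertex 2.392 2.739 -1.802
vertex 2.339 1.857 -2.177
vertex 1.791 2.622 -2.368
endloop
endfacet
facet normal -0.628 0.547 0.554
outer loop
vertex 2.392 2.739 -1.802
vertex 1.791 2.622 -2.368
vertex 1.701 1.583 -1.443
endloop
endfacet
facet normal 0.631 0.270 -0.727
outer loop
vertex 1.791 2.622 -2.368
vertex 2.339 1.857 -2.177
vertex 1.603 1.928 -2.789
endloop
endfacet
facet normal -0.974 0.191 0.120
outer loop
vertex 1.791 2.622 -2.368
vertex 1.603 1.928 -2.789
vertex 1.701 1.583 -1.443
endloop
endfacet
facet normal 0.631 0.271 -0.727
outer loop
vertex 1.603 1.928 -2.789
vertex 2.339 1.857 -2.177
vertex 1.969 1.181 -2.75
endloop
endfacet
facet normal -0.896 -0.441 -0.048
outer loop
vertex 1.603 1.928 -2.789
vertex 1.969 1.181 -2.75
vertex 1.701 1.583 -1.443
endloop
endfacet
facet normal 0.631 0.270 -0.727
outer loop
vertex 1.969 1.181 -2.75
vertex 2.339 1.857 -2.177
vertex 2.613 0.943 -2.279
endloop
endfacet
facet normal -0.452 -0.874 0.176
outer loop
vertex 1.969 1.181 -2.75
vertex 2.613 0.943 -2.279
vertex 1.701 1.583 -1.443
endloop
endfacet
facet normal 0.632 0.270 -0.726
outer loop
vertex 2.613 0.943 -2.279
vertex 2.339 1.857 -2.177
vertex 3.051 1.392 -1.731
endloop
endfacet
facet normal 0.022 -0.782 0.623
outer loop
vertex 2.613 0.943 -2.279
vertex 3.051 1.392 -1.731
vertex 1.701 1.583 -1.443
endloop
endfacet
facet normal 0.632 0.271 -0.726
outer loop
vertex 3.051 1.392 -1.731
vertex 2.339 1.857 -2.177
vertex 2.952 2.192 -1.519
endloop
endfacet
facet normal 0.171 -0.233 0.957
outer loop
vertex 3.051 1.392 -1.731
vertex 2.952 2.192 -1.519
vertex 1.701 1.583 -1.443
endloop
endfacet

endsolid


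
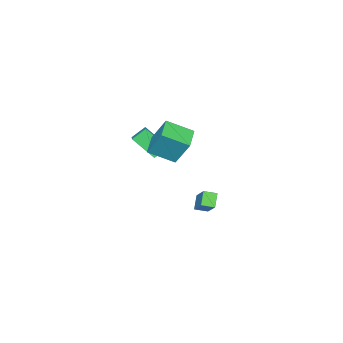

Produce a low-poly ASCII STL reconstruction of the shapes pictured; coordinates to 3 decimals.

solid 
facet normal -0.718 -0.565 -0.406
outer loop
vertex -0.141 -2.606 3.317
vertex -0.457 -1.325 2.092
vertex 0.559 -3.04 2.682
endloop
endfacet
facet normal 0.176 -0.712 0.680
outer loop
vertex 1.277 -2.475 3.088
vertex -0.141 -2.606 3.317
vertex 0.559 -3.04 2.682
endloop
endfacet
facet normal -0.718 -0.565 -0.406
outer loop
vertex 0.559 -3.04 2.682
vertex -0.457 -1.325 2.092
vertex 0.243 -1.759 1.457
endloop
endfacet
facet normal 0.673 -0.417 -0.610
outer loop
vertex 0.243 -1.759 1.457
vertex 1.277 -2.475 3.088
vertex 0.559 -3.04 2.682
endloop
endfacet
facet normal -0.673 0.417 0.610
outer loop
vertex -0.141 -2.606 3.317
vertex 0.261 -0.76 2.498
vertex -0.457 -1.325 2.092
endloop
endfacet
facet normal 0.176 -0.712 0.680
outer loop
vertex 0.577 -2.041 3.723
vertex -0.141 -2.606 3.317
vertex 1.277 -2.475 3.088
endloop
endfacet
facet normal -0.673 0.417 0.610
outer loop
vertex 0.577 -2.041 3.723
vertex 0.261 -0.76 2.498
vertex -0.141 -2.606 3.317
endloop
endfacet
facet normal -0.176 0.712 -0.680
outer loop
vertex -0.457 -1.325 2.092
vertex 0.261 -0.76 2.498
vertex 0.243 -1.759 1.457
endloop
endfacet
facet normal 0.673 -0.417 -0.610
outer loop
vertex 0.961 -1.194 1.863
vertex 1.277 -2.475 3.088
vertex 0.243 -1.759 1.457
endloop
endfacet
facet normal -0.176 0.712 -0.680
outer loop
vertex 0.243 -1.759 1.457
vertex 0.261 -0.76 2.498
vertex 0.961 -1.194 1.863
endloop
endfacet
facet normal 0.718 0.565 0.406
outer loop
vertex 0.961 -1.194 1.863
vertex 0.577 -2.041 3.723
vertex 1.277 -2.475 3.088
endloop
endfacet
facet normal 0.718 0.565 0.406
outer loop
vertex 0.261 -0.76 2.498
vertex 0.577 -2.041 3.723
vertex 0.961 -1.194 1.863
endloop
endfacet
facet normal -0.882 -0.414 0.224
outer loop
vertex 1.289 -0.174 5.324
vertex 0.484 1.127 4.561
vertex 1.316 -1.108 3.704
endloop
endfacet
facet normal 0.471 -0.761 0.447
outer loop
vertex 2.596 -0.507 3.379
vertex 1.289 -0.174 5.324
vertex 1.316 -1.108 3.704
endloop
endfacet
facet normal -0.882 -0.414 0.224
outer loop
vertex 1.316 -1.108 3.704
vertex 0.484 1.127 4.561
vertex 0.511 0.193 2.941
endloop
endfacet
facet normal 0.014 -0.499 -0.866
outer loop
vertex 0.511 0.193 2.941
vertex 2.596 -0.507 3.379
vertex 1.316 -1.108 3.704
endloop
endfacet
facet normal -0.014 0.499 0.866
outer loop
vertex 1.289 -0.174 5.324
vertex 1.764 1.728 4.236
vertex 0.484 1.127 4.561
endloop
endfacet
facet normal 0.471 -0.761 0.447
outer loop
vertex 2.569 0.427 4.999
vertex 1.289 -0.174 5.324
vertex 2.596 -0.507 3.379
endloop
endfacet
facet normal -0.014 0.499 0.866
outer loop
vertex 2.569 0.427 4.999
vertex 1.764 1.728 4.236
vertex 1.289 -0.174 5.324
endloop
endfacet
facet normal -0.471 0.761 -0.447
outer loop
vertex 0.484 1.127 4.561
vertex 1.764 1.728 4.236
vertex 0.511 0.193 2.941
endloop
endfacet
facet normal 0.014 -0.499 -0.866
outer loop
vertex 1.791 0.794 2.616
vertex 2.596 -0.507 3.379
vertex 0.511 0.193 2.941
endloop
endfacet
facet normal -0.471 0.761 -0.447
outer loop
vertex 0.511 0.193 2.941
vertex 1.764 1.728 4.236
vertex 1.791 0.794 2.616
endloop
endfacet
facet normal 0.882 0.414 -0.224
outer loop
vertex 1.791 0.794 2.616
vertex 2.569 0.427 4.999
vertex 2.596 -0.507 3.379
endloop
endfacet
facet normal 0.882 0.414 -0.224
outer loop
vertex 1.764 1.728 4.236
vertex 2.569 0.427 4.999
vertex 1.791 0.794 2.616
endloop
endfacet
facet normal -0.450 -0.588 -0.672
outer loop
vertex -2.793 -0.925 -3.098
vertex -3.287 -0.305 -3.31
vertex -2.12 -0.631 -3.806
endloop
endfacet
facet normal 0.602 -0.756 0.258
outer loop
vertex -1.373 0.345 -2.69
vertex -2.793 -0.925 -3.098
vertex -2.12 -0.631 -3.806
endloop
endfacet
facet normal -0.450 -0.588 -0.672
outer loop
vertex -2.12 -0.631 -3.806
vertex -3.287 -0.305 -3.31
vertex -2.613 -0.012 -4.018
endloop
endfacet
facet normal 0.660 0.288 -0.694
outer loop
vertex -2.613 -0.012 -4.018
vertex -1.373 0.345 -2.69
vertex -2.12 -0.631 -3.806
endloop
endfacet
facet normal -0.660 -0.288 0.694
outer loop
vertex -2.793 -0.925 -3.098
vertex -2.54 0.671 -2.194
vertex -3.287 -0.305 -3.31
endloop
endfacet
facet normal 0.601 -0.756 0.260
outer loop
vertex -2.047 0.052 -1.982
vertex -2.793 -0.925 -3.098
vertex -1.373 0.345 -2.69
endloop
endfacet
facet normal -0.660 -0.288 0.694
outer loop
vertex -2.047 0.052 -1.982
vertex -2.54 0.671 -2.194
vertex -2.793 -0.925 -3.098
endloop
endfacet
facet normal -0.601 0.756 -0.259
outer loop
vertex -3.287 -0.305 -3.31
vertex -2.54 0.671 -2.194
vertex -2.613 -0.012 -4.018
endloop
endfacet
facet normal 0.660 0.289 -0.694
outer loop
vertex -1.867 0.965 -2.902
vertex -1.373 0.345 -2.69
vertex -2.613 -0.012 -4.018
endloop
endfacet
facet normal -0.602 0.755 -0.259
outer loop
vertex -2.613 -0.012 -4.018
vertex -2.54 0.671 -2.194
vertex -1.867 0.965 -2.902
endloop
endfacet
facet normal 0.450 0.588 0.672
outer loop
vertex -1.867 0.965 -2.902
vertex -2.047 0.052 -1.982
vertex -1.373 0.345 -2.69
endloop
endfacet
facet normal 0.450 0.588 0.672
outer loop
vertex -2.54 0.671 -2.194
vertex -2.047 0.052 -1.982
vertex -1.867 0.965 -2.902
endloop
endfacet

endsolid


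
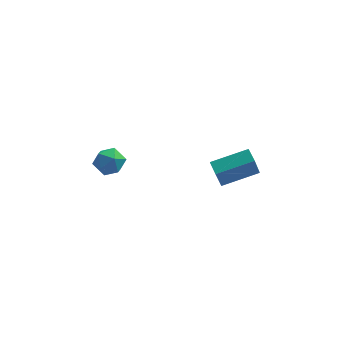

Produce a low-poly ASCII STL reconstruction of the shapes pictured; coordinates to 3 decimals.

solid 
facet normal -0.888 0.297 0.350
outer loop
vertex -4.44 2.301 -0.091
vertex -4.852 1.534 -0.486
vertex -4.515 1.488 0.408
endloop
endfacet
facet normal -0.360 0.512 0.780
outer loop
vertex -4.44 2.301 -0.091
vertex -4.515 1.488 0.408
vertex -3.707 2.0 0.445
endloop
endfacet
facet normal 0.086 0.914 0.396
outer loop
vertex -4.44 2.301 -0.091
vertex -3.707 2.0 0.445
vertex -3.546 2.362 -0.426
endloop
endfacet
facet normal -0.166 0.948 -0.271
outer loop
vertex -4.44 2.301 -0.091
vertex -3.546 2.362 -0.426
vertex -4.253 2.074 -1.001
endloop
endfacet
facet normal -0.768 0.567 -0.299
outer loop
vertex -4.44 2.301 -0.091
vertex -4.253 2.074 -1.001
vertex -4.852 1.534 -0.486
endloop
endfacet
facet normal -0.003 -0.067 0.998
outer loop
vertex -3.707 2.0 0.445
vertex -4.515 1.488 0.408
vertex -3.667 1.046 0.381
endloop
endfacet
facet normal -0.858 -0.415 0.302
outer loop
vertex -4.515 1.488 0.408
vertex -4.852 1.534 -0.486
vertex -4.374 0.758 -0.194
endloop
endfacet
facet normal -0.663 0.022 -0.748
outer loop
vertex -4.852 1.534 -0.486
vertex -4.253 2.074 -1.001
vertex -4.213 1.12 -1.065
endloop
endfacet
facet normal 0.311 0.640 -0.703
outer loop
vertex -4.253 2.074 -1.001
vertex -3.546 2.362 -0.426
vertex -3.405 1.632 -1.028
endloop
endfacet
facet normal 0.719 0.584 0.376
outer loop
vertex -3.546 2.362 -0.426
vertex -3.707 2.0 0.445
vertex -3.068 1.586 -0.134
endloop
endfacet
facet normal 0.166 -0.948 0.271
outer loop
vertex -3.48 0.819 -0.529
vertex -3.667 1.046 0.381
vertex -4.374 0.758 -0.194
endloop
endfacet
facet normal -0.086 -0.914 -0.396
outer loop
vertex -3.48 0.819 -0.529
vertex -4.374 0.758 -0.194
vertex -4.213 1.12 -1.065
endloop
endfacet
facet normal 0.360 -0.512 -0.780
outer loop
vertex -3.48 0.819 -0.529
vertex -4.213 1.12 -1.065
vertex -3.405 1.632 -1.028
endloop
endfacet
facet normal 0.888 -0.297 -0.350
outer loop
vertex -3.48 0.819 -0.529
vertex -3.405 1.632 -1.028
vertex -3.068 1.586 -0.134
endloop
endfacet
facet normal 0.768 -0.567 0.299
outer loop
vertex -3.48 0.819 -0.529
vertex -3.068 1.586 -0.134
vertex -3.667 1.046 0.381
endloop
endfacet
facet normal -0.311 -0.640 0.703
outer loop
vertex -4.374 0.758 -0.194
vertex -3.667 1.046 0.381
vertex -4.515 1.488 0.408
endloop
endfacet
facet normal -0.719 -0.584 -0.376
outer loop
vertex -4.213 1.12 -1.065
vertex -4.374 0.758 -0.194
vertex -4.852 1.534 -0.486
endloop
endfacet
facet normal 0.003 0.067 -0.998
outer loop
vertex -3.405 1.632 -1.028
vertex -4.213 1.12 -1.065
vertex -4.253 2.074 -1.001
endloop
endfacet
facet normal 0.858 0.415 -0.302
outer loop
vertex -3.068 1.586 -0.134
vertex -3.405 1.632 -1.028
vertex -3.546 2.362 -0.426
endloop
endfacet
facet normal 0.663 -0.022 0.748
outer loop
vertex -3.667 1.046 0.381
vertex -3.068 1.586 -0.134
vertex -3.707 2.0 0.445
endloop
endfacet
facet normal -0.922 -0.261 -0.287
outer loop
vertex 1.588 0.426 -0.24
vertex 1.283 1.221 0.018
vertex 1.897 1.052 -1.801
endloop
endfacet
facet normal 0.344 -0.893 -0.290
outer loop
vertex 3.897 1.619 -1.178
vertex 1.588 0.426 -0.24
vertex 1.897 1.052 -1.801
endloop
endfacet
facet normal -0.922 -0.262 -0.287
outer loop
vertex 1.897 1.052 -1.801
vertex 1.283 1.221 0.018
vertex 1.591 1.847 -1.543
endloop
endfacet
facet normal 0.181 0.366 -0.913
outer loop
vertex 1.591 1.847 -1.543
vertex 3.897 1.619 -1.178
vertex 1.897 1.052 -1.801
endloop
endfacet
facet normal -0.181 -0.366 0.913
outer loop
vertex 1.588 0.426 -0.24
vertex 3.283 1.788 0.641
vertex 1.283 1.221 0.018
endloop
endfacet
facet normal 0.343 -0.893 -0.290
outer loop
vertex 3.589 0.993 0.383
vertex 1.588 0.426 -0.24
vertex 3.897 1.619 -1.178
endloop
endfacet
facet normal -0.181 -0.366 0.913
outer loop
vertex 3.589 0.993 0.383
vertex 3.283 1.788 0.641
vertex 1.588 0.426 -0.24
endloop
endfacet
facet normal -0.344 0.893 0.290
outer loop
vertex 1.283 1.221 0.018
vertex 3.283 1.788 0.641
vertex 1.591 1.847 -1.543
endloop
endfacet
facet normal 0.181 0.366 -0.913
outer loop
vertex 3.592 2.414 -0.92
vertex 3.897 1.619 -1.178
vertex 1.591 1.847 -1.543
endloop
endfacet
facet normal -0.343 0.893 0.290
outer loop
vertex 1.591 1.847 -1.543
vertex 3.283 1.788 0.641
vertex 3.592 2.414 -0.92
endloop
endfacet
facet normal 0.922 0.261 0.286
outer loop
vertex 3.592 2.414 -0.92
vertex 3.589 0.993 0.383
vertex 3.897 1.619 -1.178
endloop
endfacet
facet normal 0.921 0.261 0.287
outer loop
vertex 3.283 1.788 0.641
vertex 3.589 0.993 0.383
vertex 3.592 2.414 -0.92
endloop
endfacet

endsolid


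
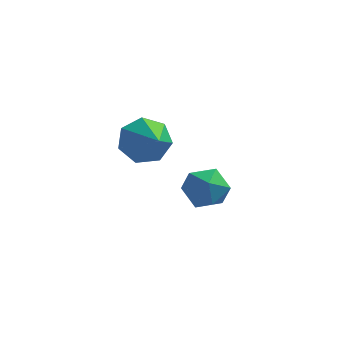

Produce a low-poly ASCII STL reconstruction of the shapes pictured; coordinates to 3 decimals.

solid 
facet normal -0.046 -0.086 0.995
outer loop
vertex -0.818 0.899 -0.708
vertex -1.445 0.633 -0.76
vertex -0.898 0.224 -0.77
endloop
endfacet
facet normal 0.627 -0.145 0.766
outer loop
vertex -0.818 0.899 -0.708
vertex -0.898 0.224 -0.77
vertex -0.402 0.542 -1.116
endloop
endfacet
facet normal 0.791 0.452 0.412
outer loop
vertex -0.818 0.899 -0.708
vertex -0.402 0.542 -1.116
vertex -0.643 1.149 -1.319
endloop
endfacet
facet normal 0.220 0.879 0.423
outer loop
vertex -0.818 0.899 -0.708
vertex -0.643 1.149 -1.319
vertex -1.287 1.205 -1.1
endloop
endfacet
facet normal -0.297 0.547 0.783
outer loop
vertex -0.818 0.899 -0.708
vertex -1.287 1.205 -1.1
vertex -1.445 0.633 -0.76
endloop
endfacet
facet normal 0.656 -0.690 0.306
outer loop
vertex -0.402 0.542 -1.116
vertex -0.898 0.224 -0.77
vertex -0.773 0.055 -1.42
endloop
endfacet
facet normal -0.433 -0.595 0.677
outer loop
vertex -0.898 0.224 -0.77
vertex -1.445 0.633 -0.76
vertex -1.417 0.111 -1.201
endloop
endfacet
facet normal -0.839 0.430 0.334
outer loop
vertex -1.445 0.633 -0.76
vertex -1.287 1.205 -1.1
vertex -1.658 0.718 -1.404
endloop
endfacet
facet normal -0.002 0.968 -0.252
outer loop
vertex -1.287 1.205 -1.1
vertex -0.643 1.149 -1.319
vertex -1.162 1.036 -1.75
endloop
endfacet
facet normal 0.923 0.276 -0.269
outer loop
vertex -0.643 1.149 -1.319
vertex -0.402 0.542 -1.116
vertex -0.615 0.627 -1.76
endloop
endfacet
facet normal -0.220 -0.879 -0.423
outer loop
vertex -1.242 0.361 -1.812
vertex -0.773 0.055 -1.42
vertex -1.417 0.111 -1.201
endloop
endfacet
facet normal -0.791 -0.452 -0.412
outer loop
vertex -1.242 0.361 -1.812
vertex -1.417 0.111 -1.201
vertex -1.658 0.718 -1.404
endloop
endfacet
facet normal -0.627 0.145 -0.766
outer loop
vertex -1.242 0.361 -1.812
vertex -1.658 0.718 -1.404
vertex -1.162 1.036 -1.75
endloop
endfacet
facet normal 0.046 0.086 -0.995
outer loop
vertex -1.242 0.361 -1.812
vertex -1.162 1.036 -1.75
vertex -0.615 0.627 -1.76
endloop
endfacet
facet normal 0.297 -0.547 -0.783
outer loop
vertex -1.242 0.361 -1.812
vertex -0.615 0.627 -1.76
vertex -0.773 0.055 -1.42
endloop
endfacet
facet normal 0.002 -0.968 0.252
outer loop
vertex -1.417 0.111 -1.201
vertex -0.773 0.055 -1.42
vertex -0.898 0.224 -0.77
endloop
endfacet
facet normal -0.923 -0.276 0.269
outer loop
vertex -1.658 0.718 -1.404
vertex -1.417 0.111 -1.201
vertex -1.445 0.633 -0.76
endloop
endfacet
facet normal -0.656 0.690 -0.306
outer loop
vertex -1.162 1.036 -1.75
vertex -1.658 0.718 -1.404
vertex -1.287 1.205 -1.1
endloop
endfacet
facet normal 0.433 0.595 -0.677
outer loop
vertex -0.615 0.627 -1.76
vertex -1.162 1.036 -1.75
vertex -0.643 1.149 -1.319
endloop
endfacet
facet normal 0.839 -0.430 -0.334
outer loop
vertex -0.773 0.055 -1.42
vertex -0.615 0.627 -1.76
vertex -0.402 0.542 -1.116
endloop
endfacet
facet normal -0.390 0.749 -0.536
outer loop
vertex -1.829 -1.192 0.929
vertex -2.212 -1.018 1.451
vertex -1.595 -0.807 1.297
endloop
endfacet
facet normal 0.915 -0.279 -0.291
outer loop
vertex -1.829 -1.192 0.929
vertex -1.595 -0.807 1.297
vertex -1.688 -2.022 2.169
endloop
endfacet
facet normal -0.390 0.748 -0.537
outer loop
vertex -1.595 -0.807 1.297
vertex -2.212 -1.018 1.451
vertex -1.826 -0.581 1.78
endloop
endfacet
facet normal 0.917 0.183 0.353
outer loop
vertex -1.595 -0.807 1.297
vertex -1.826 -0.581 1.78
vertex -1.688 -2.022 2.169
endloop
endfacet
facet normal -0.392 0.749 -0.535
outer loop
vertex -1.826 -0.581 1.78
vertex -2.212 -1.018 1.451
vertex -2.347 -0.685 2.016
endloop
endfacet
facet normal 0.351 0.275 0.895
outer loop
vertex -1.826 -0.581 1.78
vertex -2.347 -0.685 2.016
vertex -1.688 -2.022 2.169
endloop
endfacet
facet normal -0.391 0.749 -0.535
outer loop
vertex -2.347 -0.685 2.016
vertex -2.212 -1.018 1.451
vertex -2.766 -1.039 1.827
endloop
endfacet
facet normal -0.360 -0.071 0.930
outer loop
vertex -2.347 -0.685 2.016
vertex -2.766 -1.039 1.827
vertex -1.688 -2.022 2.169
endloop
endfacet
facet normal -0.391 0.749 -0.534
outer loop
vertex -2.766 -1.039 1.827
vertex -2.212 -1.018 1.451
vertex -2.769 -1.378 1.354
endloop
endfacet
facet normal -0.679 -0.595 0.431
outer loop
vertex -2.766 -1.039 1.827
vertex -2.769 -1.378 1.354
vertex -1.688 -2.022 2.169
endloop
endfacet
facet normal -0.391 0.749 -0.536
outer loop
vertex -2.769 -1.378 1.354
vertex -2.212 -1.018 1.451
vertex -2.352 -1.446 0.955
endloop
endfacet
facet normal -0.366 -0.902 -0.228
outer loop
vertex -2.769 -1.378 1.354
vertex -2.352 -1.446 0.955
vertex -1.688 -2.022 2.169
endloop
endfacet
facet normal -0.390 0.749 -0.536
outer loop
vertex -2.352 -1.446 0.955
vertex -2.212 -1.018 1.451
vertex -1.829 -1.192 0.929
endloop
endfacet
facet normal 0.343 -0.762 -0.549
outer loop
vertex -2.352 -1.446 0.955
vertex -1.829 -1.192 0.929
vertex -1.688 -2.022 2.169
endloop
endfacet

endsolid


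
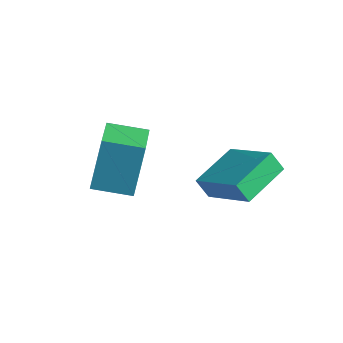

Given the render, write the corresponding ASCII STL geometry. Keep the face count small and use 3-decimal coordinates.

solid 
facet normal -0.673 0.677 -0.300
outer loop
vertex -1.646 -1.717 1.849
vertex -0.631 -0.81 1.619
vertex -1.479 -2.372 -0.002
endloop
endfacet
facet normal -0.736 -0.657 0.166
outer loop
vertex -0.309 -3.55 0.521
vertex -1.646 -1.717 1.849
vertex -1.479 -2.372 -0.002
endloop
endfacet
facet normal -0.672 0.677 -0.301
outer loop
vertex -1.479 -2.372 -0.002
vertex -0.631 -0.81 1.619
vertex -0.464 -1.466 -0.231
endloop
endfacet
facet normal 0.085 -0.333 -0.939
outer loop
vertex -0.464 -1.466 -0.231
vertex -0.309 -3.55 0.521
vertex -1.479 -2.372 -0.002
endloop
endfacet
facet normal -0.085 0.333 0.939
outer loop
vertex -1.646 -1.717 1.849
vertex 0.539 -1.988 2.142
vertex -0.631 -0.81 1.619
endloop
endfacet
facet normal -0.735 -0.657 0.167
outer loop
vertex -0.476 -2.894 2.371
vertex -1.646 -1.717 1.849
vertex -0.309 -3.55 0.521
endloop
endfacet
facet normal -0.085 0.332 0.939
outer loop
vertex -0.476 -2.894 2.371
vertex 0.539 -1.988 2.142
vertex -1.646 -1.717 1.849
endloop
endfacet
facet normal 0.736 0.657 -0.166
outer loop
vertex -0.631 -0.81 1.619
vertex 0.539 -1.988 2.142
vertex -0.464 -1.466 -0.231
endloop
endfacet
facet normal 0.084 -0.333 -0.939
outer loop
vertex 0.706 -2.643 0.291
vertex -0.309 -3.55 0.521
vertex -0.464 -1.466 -0.231
endloop
endfacet
facet normal 0.735 0.657 -0.166
outer loop
vertex -0.464 -1.466 -0.231
vertex 0.539 -1.988 2.142
vertex 0.706 -2.643 0.291
endloop
endfacet
facet normal 0.672 -0.676 0.301
outer loop
vertex 0.706 -2.643 0.291
vertex -0.476 -2.894 2.371
vertex -0.309 -3.55 0.521
endloop
endfacet
facet normal 0.672 -0.677 0.300
outer loop
vertex 0.539 -1.988 2.142
vertex -0.476 -2.894 2.371
vertex 0.706 -2.643 0.291
endloop
endfacet
facet normal -0.458 -0.264 0.849
outer loop
vertex 2.78 -0.26 0.774
vertex 2.535 1.485 1.185
vertex 0.97 -0.282 -0.209
endloop
endfacet
facet normal 0.135 -0.964 -0.228
outer loop
vertex 1.345 -0.065 -0.905
vertex 2.78 -0.26 0.774
vertex 0.97 -0.282 -0.209
endloop
endfacet
facet normal -0.457 -0.265 0.849
outer loop
vertex 0.97 -0.282 -0.209
vertex 2.535 1.485 1.185
vertex 0.725 1.463 0.203
endloop
endfacet
facet normal -0.879 -0.011 -0.477
outer loop
vertex 0.725 1.463 0.203
vertex 1.345 -0.065 -0.905
vertex 0.97 -0.282 -0.209
endloop
endfacet
facet normal 0.879 0.011 0.477
outer loop
vertex 2.78 -0.26 0.774
vertex 2.91 1.702 0.489
vertex 2.535 1.485 1.185
endloop
endfacet
facet normal 0.135 -0.964 -0.228
outer loop
vertex 3.155 -0.043 0.077
vertex 2.78 -0.26 0.774
vertex 1.345 -0.065 -0.905
endloop
endfacet
facet normal 0.879 0.011 0.476
outer loop
vertex 3.155 -0.043 0.077
vertex 2.91 1.702 0.489
vertex 2.78 -0.26 0.774
endloop
endfacet
facet normal -0.135 0.964 0.228
outer loop
vertex 2.535 1.485 1.185
vertex 2.91 1.702 0.489
vertex 0.725 1.463 0.203
endloop
endfacet
facet normal -0.879 -0.011 -0.476
outer loop
vertex 1.1 1.68 -0.494
vertex 1.345 -0.065 -0.905
vertex 0.725 1.463 0.203
endloop
endfacet
facet normal -0.135 0.964 0.227
outer loop
vertex 0.725 1.463 0.203
vertex 2.91 1.702 0.489
vertex 1.1 1.68 -0.494
endloop
endfacet
facet normal 0.457 0.264 -0.849
outer loop
vertex 1.1 1.68 -0.494
vertex 3.155 -0.043 0.077
vertex 1.345 -0.065 -0.905
endloop
endfacet
facet normal 0.458 0.265 -0.849
outer loop
vertex 2.91 1.702 0.489
vertex 3.155 -0.043 0.077
vertex 1.1 1.68 -0.494
endloop
endfacet

endsolid


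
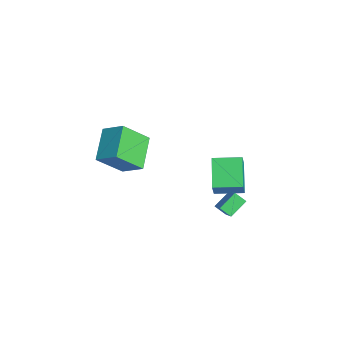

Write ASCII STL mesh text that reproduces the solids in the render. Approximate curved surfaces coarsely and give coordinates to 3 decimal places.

solid 
facet normal -0.516 -0.645 0.563
outer loop
vertex 4.052 3.284 -1.934
vertex 2.606 3.381 -3.147
vertex 4.561 2.278 -2.62
endloop
endfacet
facet normal 0.765 -0.051 0.642
outer loop
vertex 4.994 2.819 -3.093
vertex 4.052 3.284 -1.934
vertex 4.561 2.278 -2.62
endloop
endfacet
facet normal -0.516 -0.645 0.564
outer loop
vertex 4.561 2.278 -2.62
vertex 2.606 3.381 -3.147
vertex 3.114 2.374 -3.833
endloop
endfacet
facet normal 0.385 -0.763 -0.520
outer loop
vertex 3.114 2.374 -3.833
vertex 4.994 2.819 -3.093
vertex 4.561 2.278 -2.62
endloop
endfacet
facet normal -0.385 0.763 0.520
outer loop
vertex 4.052 3.284 -1.934
vertex 3.039 3.922 -3.62
vertex 2.606 3.381 -3.147
endloop
endfacet
facet normal 0.765 -0.052 0.642
outer loop
vertex 4.486 3.826 -2.407
vertex 4.052 3.284 -1.934
vertex 4.994 2.819 -3.093
endloop
endfacet
facet normal -0.385 0.762 0.520
outer loop
vertex 4.486 3.826 -2.407
vertex 3.039 3.922 -3.62
vertex 4.052 3.284 -1.934
endloop
endfacet
facet normal -0.765 0.051 -0.642
outer loop
vertex 2.606 3.381 -3.147
vertex 3.039 3.922 -3.62
vertex 3.114 2.374 -3.833
endloop
endfacet
facet normal 0.385 -0.762 -0.520
outer loop
vertex 3.548 2.916 -4.306
vertex 4.994 2.819 -3.093
vertex 3.114 2.374 -3.833
endloop
endfacet
facet normal -0.764 0.051 -0.643
outer loop
vertex 3.114 2.374 -3.833
vertex 3.039 3.922 -3.62
vertex 3.548 2.916 -4.306
endloop
endfacet
facet normal 0.516 0.645 -0.564
outer loop
vertex 3.548 2.916 -4.306
vertex 4.486 3.826 -2.407
vertex 4.994 2.819 -3.093
endloop
endfacet
facet normal 0.515 0.645 -0.564
outer loop
vertex 3.039 3.922 -3.62
vertex 4.486 3.826 -2.407
vertex 3.548 2.916 -4.306
endloop
endfacet
facet normal -0.575 -0.619 -0.535
outer loop
vertex 2.719 -4.326 1.599
vertex 0.938 -3.532 2.595
vertex 2.526 -2.794 0.032
endloop
endfacet
facet normal 0.814 -0.363 -0.455
outer loop
vertex 3.422 -1.828 0.865
vertex 2.719 -4.326 1.599
vertex 2.526 -2.794 0.032
endloop
endfacet
facet normal -0.574 -0.620 -0.534
outer loop
vertex 2.526 -2.794 0.032
vertex 0.938 -3.532 2.595
vertex 0.744 -2.001 1.027
endloop
endfacet
facet normal -0.088 0.696 -0.713
outer loop
vertex 0.744 -2.001 1.027
vertex 3.422 -1.828 0.865
vertex 2.526 -2.794 0.032
endloop
endfacet
facet normal 0.088 -0.696 0.712
outer loop
vertex 2.719 -4.326 1.599
vertex 1.834 -2.566 3.428
vertex 0.938 -3.532 2.595
endloop
endfacet
facet normal 0.814 -0.363 -0.455
outer loop
vertex 3.616 -3.359 2.433
vertex 2.719 -4.326 1.599
vertex 3.422 -1.828 0.865
endloop
endfacet
facet normal 0.088 -0.696 0.712
outer loop
vertex 3.616 -3.359 2.433
vertex 1.834 -2.566 3.428
vertex 2.719 -4.326 1.599
endloop
endfacet
facet normal -0.814 0.363 0.455
outer loop
vertex 0.938 -3.532 2.595
vertex 1.834 -2.566 3.428
vertex 0.744 -2.001 1.027
endloop
endfacet
facet normal -0.088 0.696 -0.712
outer loop
vertex 1.641 -1.034 1.861
vertex 3.422 -1.828 0.865
vertex 0.744 -2.001 1.027
endloop
endfacet
facet normal -0.814 0.363 0.455
outer loop
vertex 0.744 -2.001 1.027
vertex 1.834 -2.566 3.428
vertex 1.641 -1.034 1.861
endloop
endfacet
facet normal 0.575 0.620 0.534
outer loop
vertex 1.641 -1.034 1.861
vertex 3.616 -3.359 2.433
vertex 3.422 -1.828 0.865
endloop
endfacet
facet normal 0.574 0.620 0.535
outer loop
vertex 1.834 -2.566 3.428
vertex 3.616 -3.359 2.433
vertex 1.641 -1.034 1.861
endloop
endfacet
facet normal -0.457 0.203 -0.866
outer loop
vertex -1.009 3.411 -3.904
vertex -0.506 5.123 -3.768
vertex 0.797 2.965 -4.962
endloop
endfacet
facet normal -0.281 -0.957 -0.076
outer loop
vertex 1.446 2.677 -3.732
vertex -1.009 3.411 -3.904
vertex 0.797 2.965 -4.962
endloop
endfacet
facet normal -0.457 0.203 -0.866
outer loop
vertex 0.797 2.965 -4.962
vertex -0.506 5.123 -3.768
vertex 1.3 4.678 -4.826
endloop
endfacet
facet normal 0.844 -0.209 -0.494
outer loop
vertex 1.3 4.678 -4.826
vertex 1.446 2.677 -3.732
vertex 0.797 2.965 -4.962
endloop
endfacet
facet normal -0.844 0.209 0.494
outer loop
vertex -1.009 3.411 -3.904
vertex 0.143 4.835 -2.538
vertex -0.506 5.123 -3.768
endloop
endfacet
facet normal -0.281 -0.957 -0.077
outer loop
vertex -0.36 3.122 -2.674
vertex -1.009 3.411 -3.904
vertex 1.446 2.677 -3.732
endloop
endfacet
facet normal -0.844 0.209 0.494
outer loop
vertex -0.36 3.122 -2.674
vertex 0.143 4.835 -2.538
vertex -1.009 3.411 -3.904
endloop
endfacet
facet normal 0.280 0.957 0.076
outer loop
vertex -0.506 5.123 -3.768
vertex 0.143 4.835 -2.538
vertex 1.3 4.678 -4.826
endloop
endfacet
facet normal 0.844 -0.209 -0.494
outer loop
vertex 1.949 4.389 -3.596
vertex 1.446 2.677 -3.732
vertex 1.3 4.678 -4.826
endloop
endfacet
facet normal 0.281 0.957 0.076
outer loop
vertex 1.3 4.678 -4.826
vertex 0.143 4.835 -2.538
vertex 1.949 4.389 -3.596
endloop
endfacet
facet normal 0.457 -0.203 0.866
outer loop
vertex 1.949 4.389 -3.596
vertex -0.36 3.122 -2.674
vertex 1.446 2.677 -3.732
endloop
endfacet
facet normal 0.457 -0.203 0.866
outer loop
vertex 0.143 4.835 -2.538
vertex -0.36 3.122 -2.674
vertex 1.949 4.389 -3.596
endloop
endfacet

endsolid


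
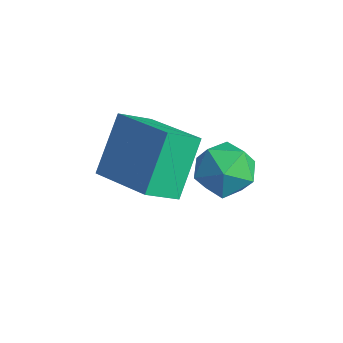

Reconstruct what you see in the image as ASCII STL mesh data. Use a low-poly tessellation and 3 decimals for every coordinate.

solid 
facet normal -0.321 0.336 0.885
outer loop
vertex 2.784 2.579 4.039
vertex 2.971 1.736 4.427
vertex 3.637 2.408 4.413
endloop
endfacet
facet normal -0.044 0.867 0.496
outer loop
vertex 2.784 2.579 4.039
vertex 3.637 2.408 4.413
vertex 3.564 2.874 3.592
endloop
endfacet
facet normal -0.409 0.905 -0.116
outer loop
vertex 2.784 2.579 4.039
vertex 3.564 2.874 3.592
vertex 2.854 2.49 3.1
endloop
endfacet
facet normal -0.911 0.398 -0.106
outer loop
vertex 2.784 2.579 4.039
vertex 2.854 2.49 3.1
vertex 2.487 1.786 3.616
endloop
endfacet
facet normal -0.857 0.047 0.514
outer loop
vertex 2.784 2.579 4.039
vertex 2.487 1.786 3.616
vertex 2.971 1.736 4.427
endloop
endfacet
facet normal 0.631 0.697 0.340
outer loop
vertex 3.564 2.874 3.592
vertex 3.637 2.408 4.413
vertex 4.233 2.214 3.704
endloop
endfacet
facet normal 0.183 -0.162 0.970
outer loop
vertex 3.637 2.408 4.413
vertex 2.971 1.736 4.427
vertex 3.866 1.51 4.22
endloop
endfacet
facet normal -0.683 -0.630 0.369
outer loop
vertex 2.971 1.736 4.427
vertex 2.487 1.786 3.616
vertex 3.156 1.126 3.728
endloop
endfacet
facet normal -0.772 -0.061 -0.632
outer loop
vertex 2.487 1.786 3.616
vertex 2.854 2.49 3.1
vertex 3.083 1.592 2.907
endloop
endfacet
facet normal 0.041 0.758 -0.651
outer loop
vertex 2.854 2.49 3.1
vertex 3.564 2.874 3.592
vertex 3.749 2.264 2.893
endloop
endfacet
facet normal 0.911 -0.398 0.106
outer loop
vertex 3.936 1.421 3.281
vertex 4.233 2.214 3.704
vertex 3.866 1.51 4.22
endloop
endfacet
facet normal 0.409 -0.905 0.116
outer loop
vertex 3.936 1.421 3.281
vertex 3.866 1.51 4.22
vertex 3.156 1.126 3.728
endloop
endfacet
facet normal 0.044 -0.867 -0.496
outer loop
vertex 3.936 1.421 3.281
vertex 3.156 1.126 3.728
vertex 3.083 1.592 2.907
endloop
endfacet
facet normal 0.321 -0.336 -0.885
outer loop
vertex 3.936 1.421 3.281
vertex 3.083 1.592 2.907
vertex 3.749 2.264 2.893
endloop
endfacet
facet normal 0.857 -0.047 -0.514
outer loop
vertex 3.936 1.421 3.281
vertex 3.749 2.264 2.893
vertex 4.233 2.214 3.704
endloop
endfacet
facet normal 0.772 0.061 0.632
outer loop
vertex 3.866 1.51 4.22
vertex 4.233 2.214 3.704
vertex 3.637 2.408 4.413
endloop
endfacet
facet normal -0.041 -0.758 0.651
outer loop
vertex 3.156 1.126 3.728
vertex 3.866 1.51 4.22
vertex 2.971 1.736 4.427
endloop
endfacet
facet normal -0.631 -0.697 -0.340
outer loop
vertex 3.083 1.592 2.907
vertex 3.156 1.126 3.728
vertex 2.487 1.786 3.616
endloop
endfacet
facet normal -0.183 0.162 -0.970
outer loop
vertex 3.749 2.264 2.893
vertex 3.083 1.592 2.907
vertex 2.854 2.49 3.1
endloop
endfacet
facet normal 0.683 0.630 -0.369
outer loop
vertex 4.233 2.214 3.704
vertex 3.749 2.264 2.893
vertex 3.564 2.874 3.592
endloop
endfacet
facet normal -0.947 -0.029 -0.319
outer loop
vertex -0.193 1.297 3.8
vertex 0.023 2.276 3.07
vertex 0.339 0.083 2.329
endloop
endfacet
facet normal -0.175 -0.789 0.588
outer loop
vertex 2.357 0.144 3.01
vertex -0.193 1.297 3.8
vertex 0.339 0.083 2.329
endloop
endfacet
facet normal -0.947 -0.028 -0.320
outer loop
vertex 0.339 0.083 2.329
vertex 0.023 2.276 3.07
vertex 0.556 1.062 1.6
endloop
endfacet
facet normal 0.269 -0.613 -0.743
outer loop
vertex 0.556 1.062 1.6
vertex 2.357 0.144 3.01
vertex 0.339 0.083 2.329
endloop
endfacet
facet normal -0.269 0.613 0.743
outer loop
vertex -0.193 1.297 3.8
vertex 2.041 2.337 3.751
vertex 0.023 2.276 3.07
endloop
endfacet
facet normal -0.175 -0.789 0.589
outer loop
vertex 1.824 1.358 4.48
vertex -0.193 1.297 3.8
vertex 2.357 0.144 3.01
endloop
endfacet
facet normal -0.269 0.613 0.743
outer loop
vertex 1.824 1.358 4.48
vertex 2.041 2.337 3.751
vertex -0.193 1.297 3.8
endloop
endfacet
facet normal 0.175 0.789 -0.589
outer loop
vertex 0.023 2.276 3.07
vertex 2.041 2.337 3.751
vertex 0.556 1.062 1.6
endloop
endfacet
facet normal 0.269 -0.613 -0.743
outer loop
vertex 2.573 1.123 2.28
vertex 2.357 0.144 3.01
vertex 0.556 1.062 1.6
endloop
endfacet
facet normal 0.175 0.789 -0.588
outer loop
vertex 0.556 1.062 1.6
vertex 2.041 2.337 3.751
vertex 2.573 1.123 2.28
endloop
endfacet
facet normal 0.947 0.029 0.319
outer loop
vertex 2.573 1.123 2.28
vertex 1.824 1.358 4.48
vertex 2.357 0.144 3.01
endloop
endfacet
facet normal 0.947 0.028 0.319
outer loop
vertex 2.041 2.337 3.751
vertex 1.824 1.358 4.48
vertex 2.573 1.123 2.28
endloop
endfacet

endsolid
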